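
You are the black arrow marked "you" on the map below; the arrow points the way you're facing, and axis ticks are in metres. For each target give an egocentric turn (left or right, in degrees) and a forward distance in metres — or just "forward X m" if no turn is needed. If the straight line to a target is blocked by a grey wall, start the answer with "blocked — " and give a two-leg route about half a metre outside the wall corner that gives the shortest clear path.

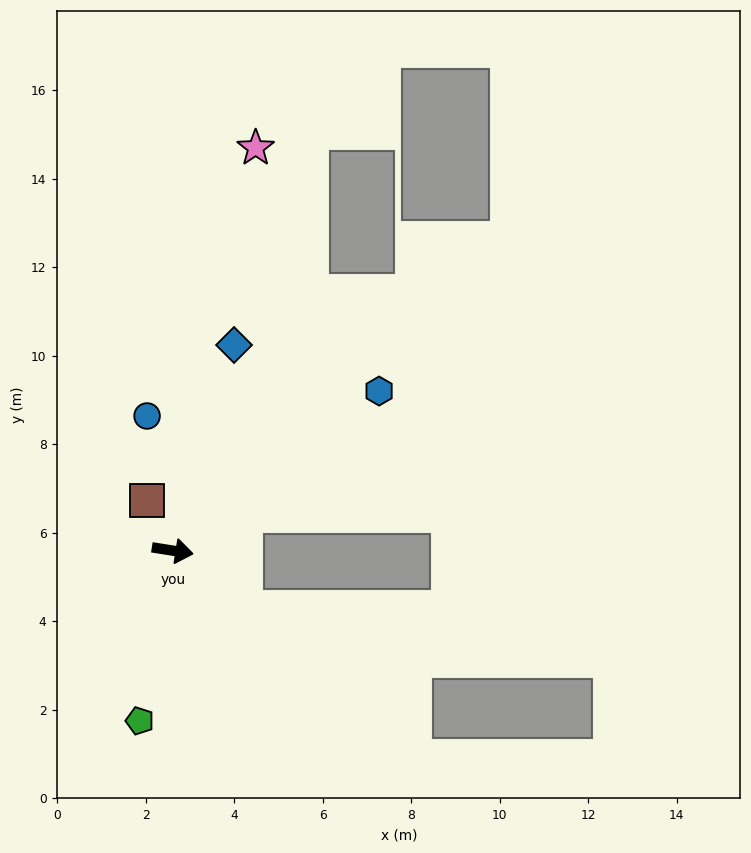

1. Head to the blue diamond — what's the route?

turn left 82°, forward 4.8 m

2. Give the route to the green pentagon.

turn right 92°, forward 3.9 m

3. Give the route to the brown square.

turn left 126°, forward 1.3 m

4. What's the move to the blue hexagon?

turn left 47°, forward 5.9 m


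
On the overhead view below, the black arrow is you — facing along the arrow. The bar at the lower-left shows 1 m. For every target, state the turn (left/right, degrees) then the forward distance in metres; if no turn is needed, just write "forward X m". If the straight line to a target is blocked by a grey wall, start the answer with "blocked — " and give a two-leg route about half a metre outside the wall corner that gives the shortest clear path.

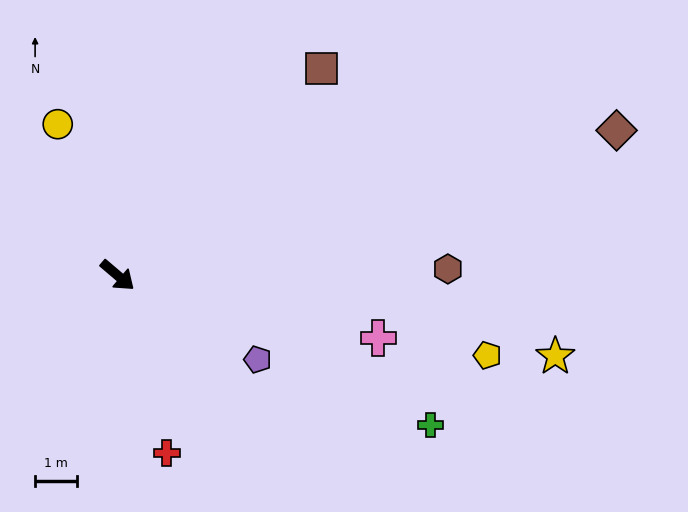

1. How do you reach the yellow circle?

turn left 152°, forward 3.9 m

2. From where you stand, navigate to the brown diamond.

turn left 57°, forward 12.4 m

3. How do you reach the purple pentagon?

turn left 9°, forward 3.9 m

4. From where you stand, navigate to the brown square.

turn left 86°, forward 6.9 m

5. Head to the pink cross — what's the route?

turn left 27°, forward 6.4 m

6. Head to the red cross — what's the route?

turn right 34°, forward 4.4 m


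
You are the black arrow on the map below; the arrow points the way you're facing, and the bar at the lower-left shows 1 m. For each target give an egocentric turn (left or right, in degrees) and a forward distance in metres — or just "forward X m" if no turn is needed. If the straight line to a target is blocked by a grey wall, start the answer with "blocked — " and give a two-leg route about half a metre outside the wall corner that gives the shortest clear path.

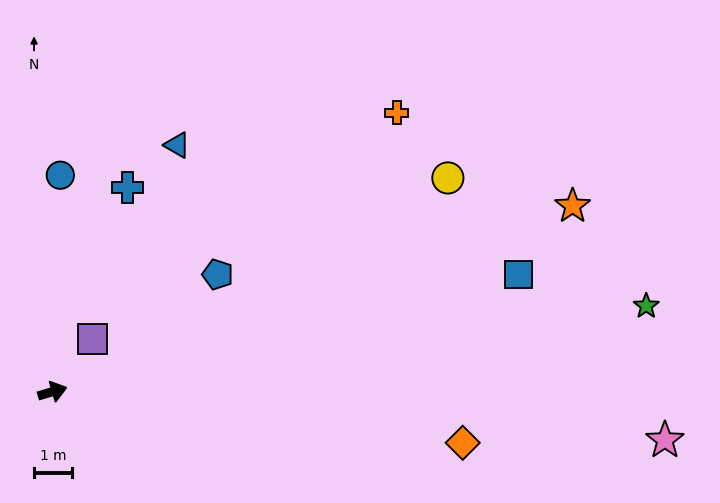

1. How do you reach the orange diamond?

turn right 24°, forward 10.8 m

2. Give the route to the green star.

turn right 8°, forward 15.7 m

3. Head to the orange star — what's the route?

turn left 3°, forward 14.4 m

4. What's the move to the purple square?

turn left 36°, forward 1.7 m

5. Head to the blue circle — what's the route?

turn left 71°, forward 5.7 m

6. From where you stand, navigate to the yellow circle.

turn left 12°, forward 11.7 m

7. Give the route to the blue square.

turn right 2°, forward 12.5 m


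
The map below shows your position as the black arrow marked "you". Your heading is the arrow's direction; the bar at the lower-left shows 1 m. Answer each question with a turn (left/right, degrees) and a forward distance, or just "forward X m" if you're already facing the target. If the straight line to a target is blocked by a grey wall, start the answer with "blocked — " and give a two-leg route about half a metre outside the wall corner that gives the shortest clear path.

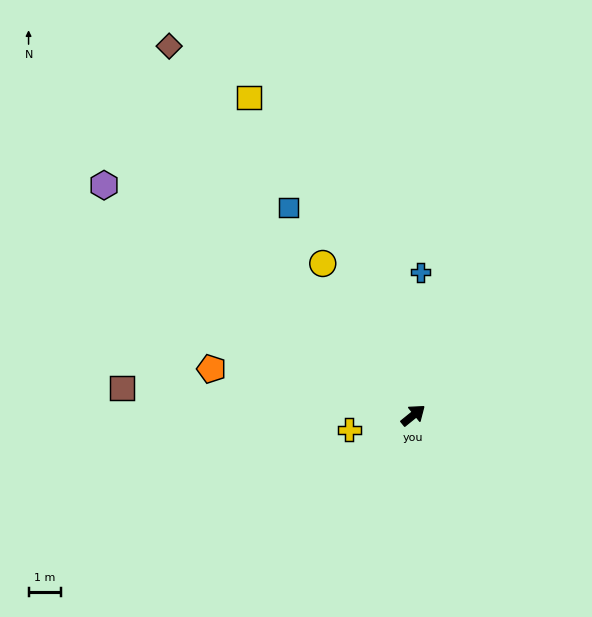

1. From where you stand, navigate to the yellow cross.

turn left 154°, forward 2.0 m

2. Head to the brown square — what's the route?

turn left 136°, forward 8.9 m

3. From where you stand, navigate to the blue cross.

turn left 48°, forward 4.4 m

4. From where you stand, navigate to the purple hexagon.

turn left 104°, forward 11.8 m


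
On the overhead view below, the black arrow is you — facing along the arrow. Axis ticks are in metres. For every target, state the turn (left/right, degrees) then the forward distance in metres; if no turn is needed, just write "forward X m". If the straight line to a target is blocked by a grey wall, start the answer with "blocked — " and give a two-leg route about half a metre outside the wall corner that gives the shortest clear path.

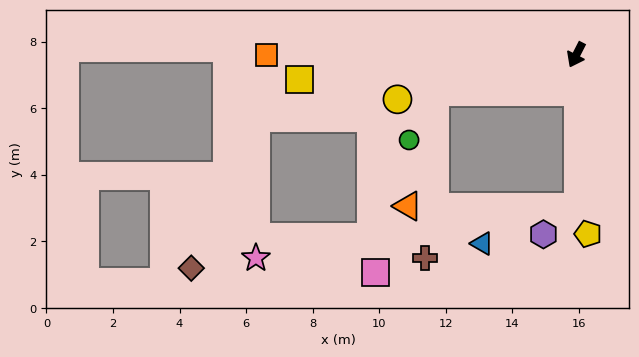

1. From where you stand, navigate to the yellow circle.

turn right 49°, forward 5.5 m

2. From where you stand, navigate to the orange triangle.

blocked — turn left 28°, forward 4.6 m, then turn right 91°, forward 5.1 m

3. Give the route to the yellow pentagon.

turn left 31°, forward 5.4 m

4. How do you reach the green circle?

blocked — turn right 48°, forward 4.4 m, then turn left 47°, forward 1.6 m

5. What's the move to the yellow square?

turn right 58°, forward 8.4 m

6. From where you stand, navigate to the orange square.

turn right 63°, forward 9.3 m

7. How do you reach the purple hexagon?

blocked — turn left 28°, forward 4.6 m, then turn right 52°, forward 1.3 m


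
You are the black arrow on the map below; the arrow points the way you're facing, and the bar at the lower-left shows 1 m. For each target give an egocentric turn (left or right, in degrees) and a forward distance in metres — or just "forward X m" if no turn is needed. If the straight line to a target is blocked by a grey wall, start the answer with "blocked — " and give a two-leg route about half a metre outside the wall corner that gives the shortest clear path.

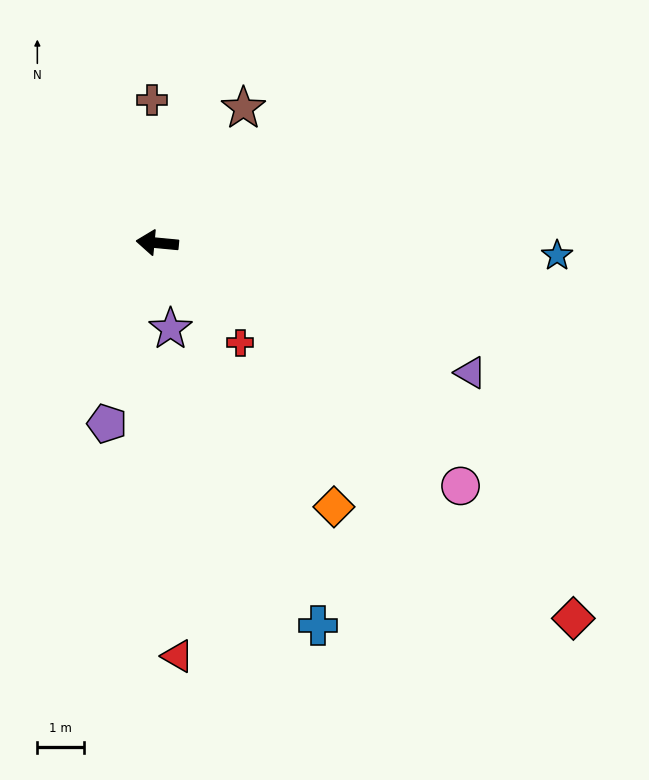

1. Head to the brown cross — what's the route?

turn right 83°, forward 3.1 m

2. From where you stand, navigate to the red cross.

turn left 135°, forward 2.8 m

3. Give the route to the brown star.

turn right 117°, forward 3.4 m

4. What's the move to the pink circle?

turn left 147°, forward 8.4 m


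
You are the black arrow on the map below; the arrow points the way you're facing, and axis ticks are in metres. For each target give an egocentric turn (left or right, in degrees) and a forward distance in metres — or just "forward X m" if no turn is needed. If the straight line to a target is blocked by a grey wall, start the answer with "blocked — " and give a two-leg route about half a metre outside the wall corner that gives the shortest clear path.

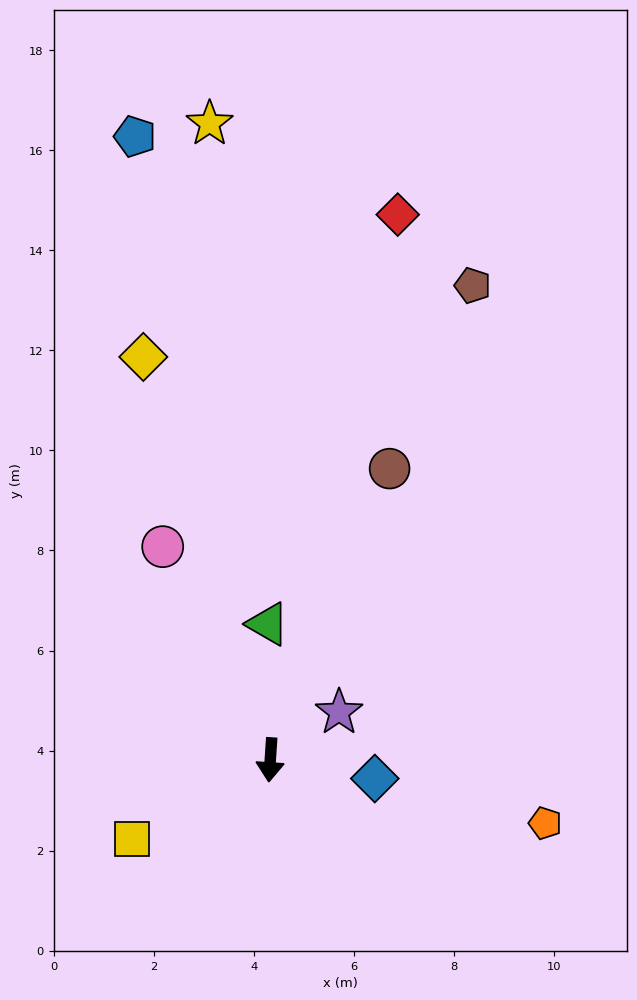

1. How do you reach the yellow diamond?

turn right 159°, forward 8.4 m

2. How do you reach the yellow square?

turn right 56°, forward 3.2 m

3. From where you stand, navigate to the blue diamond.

turn left 84°, forward 2.1 m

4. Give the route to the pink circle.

turn right 149°, forward 4.8 m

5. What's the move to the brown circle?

turn left 162°, forward 6.3 m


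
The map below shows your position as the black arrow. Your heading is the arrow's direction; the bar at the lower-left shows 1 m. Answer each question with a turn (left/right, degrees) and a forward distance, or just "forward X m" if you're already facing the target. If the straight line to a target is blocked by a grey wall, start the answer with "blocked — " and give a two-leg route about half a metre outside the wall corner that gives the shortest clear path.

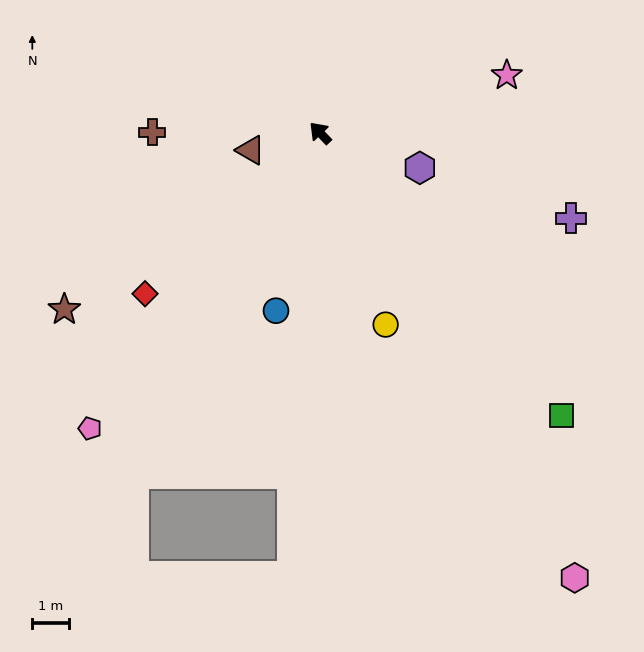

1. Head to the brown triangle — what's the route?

turn left 60°, forward 2.0 m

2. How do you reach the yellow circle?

turn left 155°, forward 5.6 m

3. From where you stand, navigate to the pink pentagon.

turn left 98°, forward 10.3 m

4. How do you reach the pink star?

turn right 116°, forward 5.4 m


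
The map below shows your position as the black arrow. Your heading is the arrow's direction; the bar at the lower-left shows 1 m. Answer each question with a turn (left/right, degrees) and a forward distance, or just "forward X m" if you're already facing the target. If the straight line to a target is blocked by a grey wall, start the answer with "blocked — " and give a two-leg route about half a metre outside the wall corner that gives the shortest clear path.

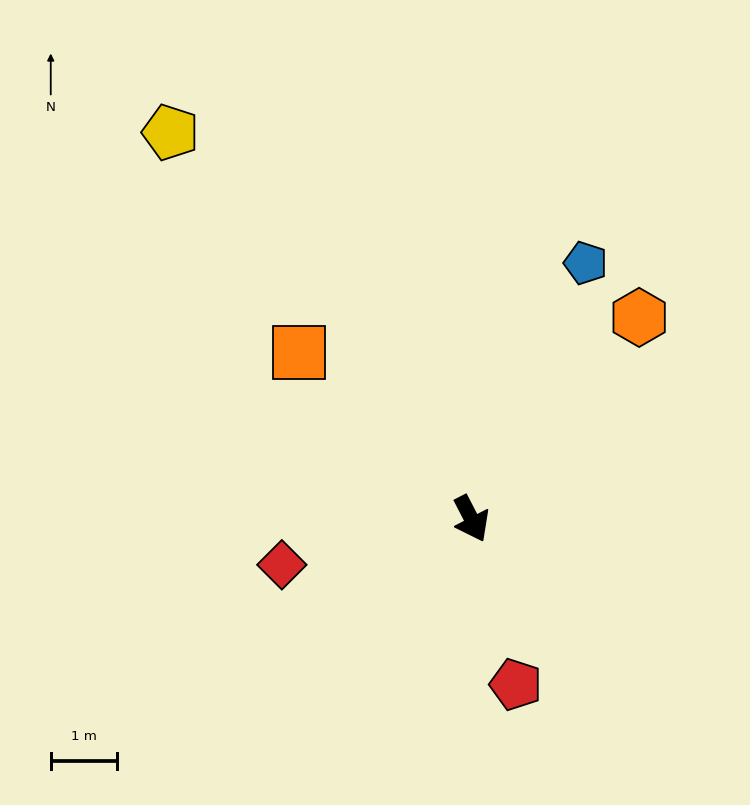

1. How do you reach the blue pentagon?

turn left 129°, forward 4.2 m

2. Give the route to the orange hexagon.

turn left 113°, forward 3.9 m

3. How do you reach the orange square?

turn right 161°, forward 3.6 m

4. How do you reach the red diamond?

turn right 104°, forward 2.9 m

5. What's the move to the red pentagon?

turn right 12°, forward 2.6 m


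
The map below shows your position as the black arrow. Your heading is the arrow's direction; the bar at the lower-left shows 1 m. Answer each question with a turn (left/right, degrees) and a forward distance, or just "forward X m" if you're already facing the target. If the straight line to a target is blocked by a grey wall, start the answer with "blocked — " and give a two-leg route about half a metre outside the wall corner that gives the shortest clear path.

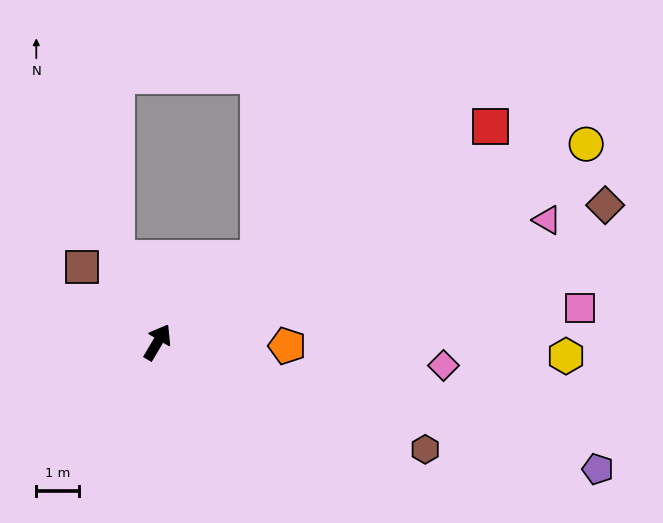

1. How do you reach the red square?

turn right 26°, forward 9.2 m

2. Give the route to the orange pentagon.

turn right 61°, forward 3.0 m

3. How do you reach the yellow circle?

turn right 35°, forward 11.0 m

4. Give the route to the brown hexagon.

turn right 81°, forward 6.7 m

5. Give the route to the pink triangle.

turn right 42°, forward 9.5 m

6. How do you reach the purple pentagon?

turn right 75°, forward 10.6 m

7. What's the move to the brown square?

turn left 76°, forward 2.5 m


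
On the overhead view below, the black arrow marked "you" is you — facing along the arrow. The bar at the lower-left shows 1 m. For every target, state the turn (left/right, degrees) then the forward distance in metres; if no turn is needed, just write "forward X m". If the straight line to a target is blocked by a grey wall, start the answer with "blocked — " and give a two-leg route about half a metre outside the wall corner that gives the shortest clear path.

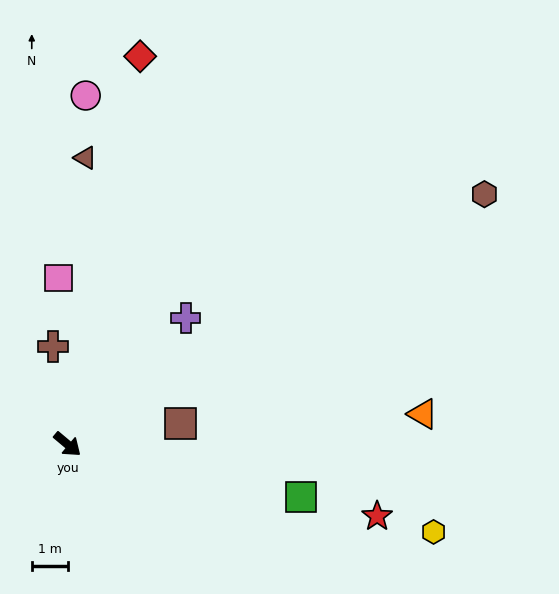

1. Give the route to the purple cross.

turn left 87°, forward 4.8 m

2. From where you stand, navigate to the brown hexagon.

turn left 71°, forward 13.3 m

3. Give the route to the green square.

turn left 27°, forward 6.6 m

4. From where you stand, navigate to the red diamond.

turn left 119°, forward 10.8 m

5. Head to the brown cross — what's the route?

turn left 138°, forward 2.7 m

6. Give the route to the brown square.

turn left 50°, forward 3.1 m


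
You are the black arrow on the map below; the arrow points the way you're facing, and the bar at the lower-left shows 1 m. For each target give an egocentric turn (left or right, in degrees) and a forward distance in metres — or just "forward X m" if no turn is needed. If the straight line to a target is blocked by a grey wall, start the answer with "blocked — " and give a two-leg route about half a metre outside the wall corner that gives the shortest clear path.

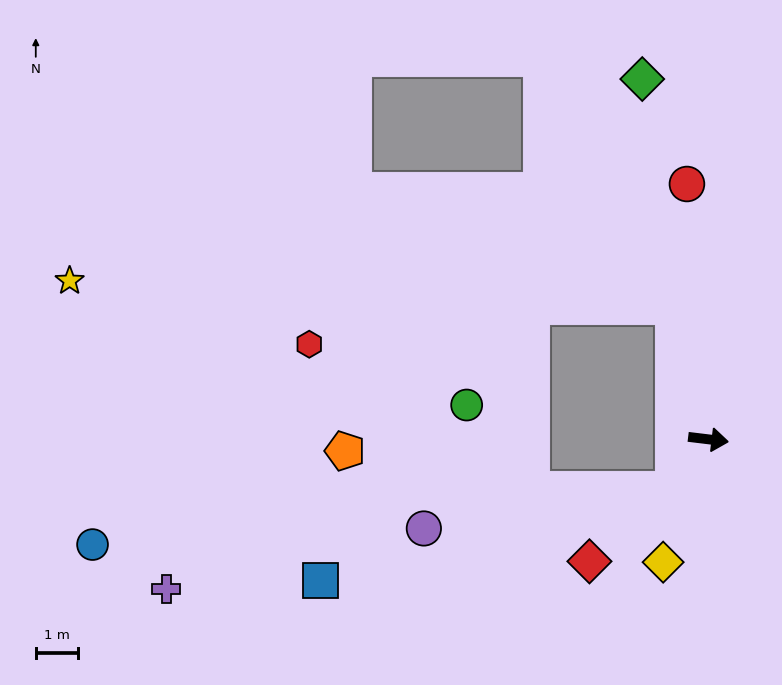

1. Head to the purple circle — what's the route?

blocked — turn right 119°, forward 1.4 m, then turn right 45°, forward 6.0 m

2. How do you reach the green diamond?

turn left 107°, forward 8.7 m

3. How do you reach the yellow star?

blocked — turn left 112°, forward 3.3 m, then turn left 72°, forward 14.4 m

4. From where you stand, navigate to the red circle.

turn left 102°, forward 6.1 m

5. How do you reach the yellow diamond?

turn right 103°, forward 3.1 m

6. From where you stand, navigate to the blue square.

blocked — turn right 119°, forward 1.4 m, then turn right 39°, forward 8.7 m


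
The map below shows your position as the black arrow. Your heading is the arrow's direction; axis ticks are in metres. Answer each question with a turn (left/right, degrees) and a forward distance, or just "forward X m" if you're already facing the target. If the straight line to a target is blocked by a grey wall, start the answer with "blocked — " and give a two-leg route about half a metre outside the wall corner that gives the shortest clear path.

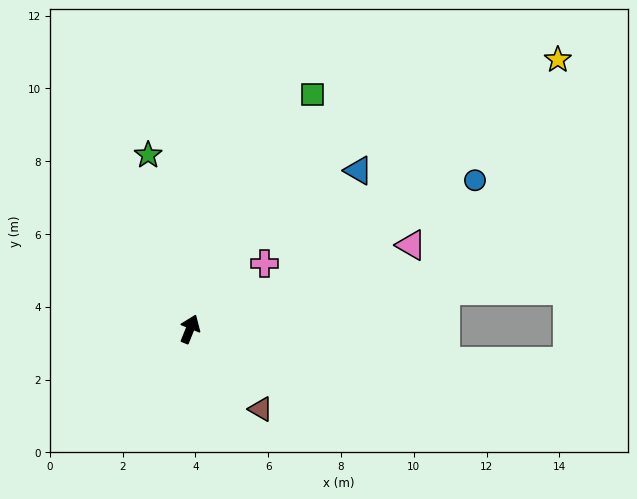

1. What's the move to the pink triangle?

turn right 47°, forward 6.5 m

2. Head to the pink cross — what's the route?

turn right 27°, forward 2.7 m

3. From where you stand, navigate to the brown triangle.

turn right 117°, forward 2.9 m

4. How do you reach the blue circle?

turn right 40°, forward 8.8 m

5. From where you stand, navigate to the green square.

turn right 6°, forward 7.3 m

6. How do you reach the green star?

turn left 35°, forward 4.9 m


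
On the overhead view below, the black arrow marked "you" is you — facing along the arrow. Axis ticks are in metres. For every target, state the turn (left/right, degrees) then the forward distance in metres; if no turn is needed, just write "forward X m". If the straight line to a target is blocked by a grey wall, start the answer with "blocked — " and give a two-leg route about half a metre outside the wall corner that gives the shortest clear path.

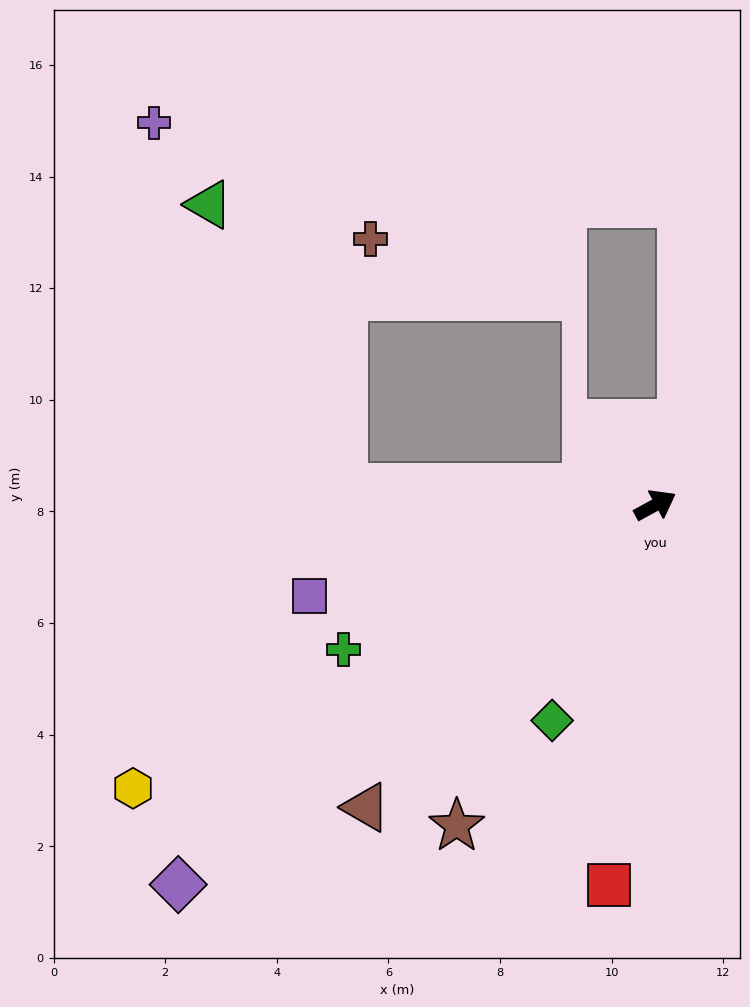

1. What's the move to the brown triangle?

turn right 162°, forward 7.5 m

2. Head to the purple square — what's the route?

turn left 166°, forward 6.4 m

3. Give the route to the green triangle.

blocked — turn left 148°, forward 5.6 m, then turn right 61°, forward 5.6 m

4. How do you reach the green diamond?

turn right 144°, forward 4.3 m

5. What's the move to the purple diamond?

turn right 170°, forward 10.9 m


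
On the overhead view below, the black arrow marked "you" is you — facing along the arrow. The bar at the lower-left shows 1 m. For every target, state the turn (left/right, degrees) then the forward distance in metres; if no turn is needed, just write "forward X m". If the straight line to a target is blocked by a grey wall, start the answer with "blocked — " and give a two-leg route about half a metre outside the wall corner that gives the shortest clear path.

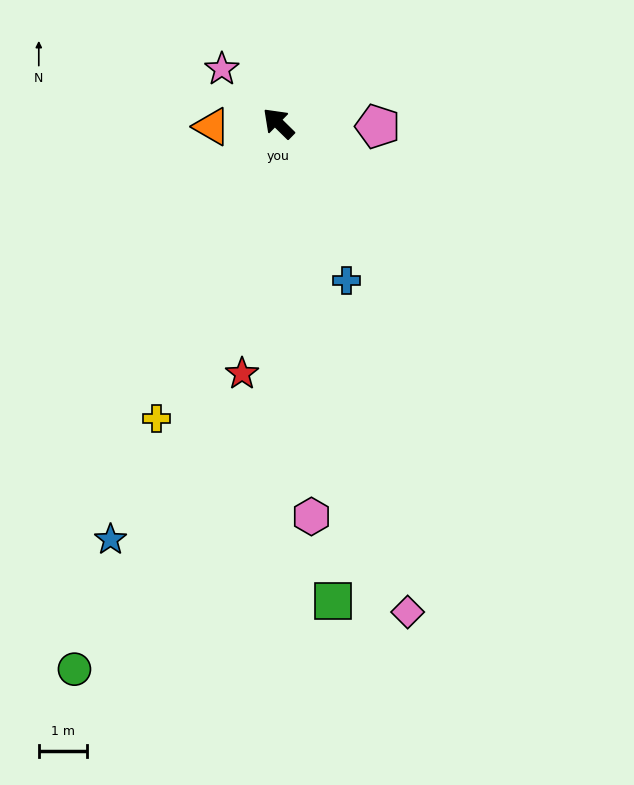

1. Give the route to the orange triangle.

turn left 47°, forward 1.4 m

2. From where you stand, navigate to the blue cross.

turn left 158°, forward 3.6 m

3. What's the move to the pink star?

forward 1.6 m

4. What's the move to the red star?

turn left 126°, forward 5.3 m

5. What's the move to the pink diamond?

turn left 149°, forward 10.5 m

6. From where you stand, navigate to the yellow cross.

turn left 112°, forward 6.7 m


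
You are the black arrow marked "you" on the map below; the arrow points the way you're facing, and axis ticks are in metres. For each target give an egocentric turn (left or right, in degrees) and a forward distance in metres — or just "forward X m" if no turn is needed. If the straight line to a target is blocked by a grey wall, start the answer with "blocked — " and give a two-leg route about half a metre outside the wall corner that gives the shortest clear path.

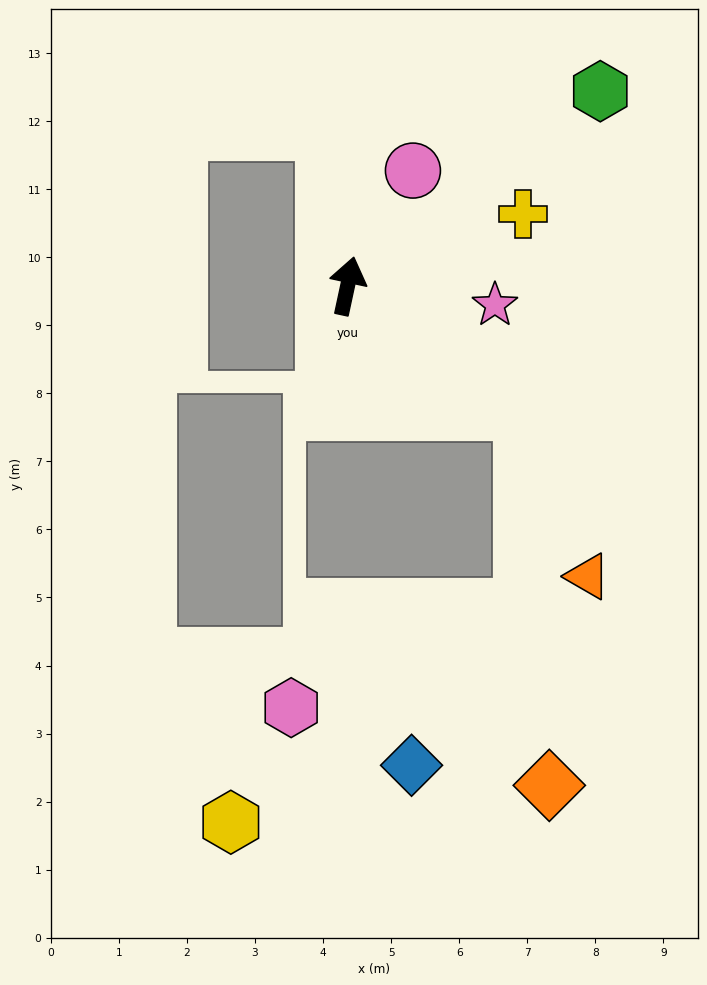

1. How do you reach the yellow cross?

turn right 56°, forward 2.8 m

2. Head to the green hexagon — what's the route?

turn right 40°, forward 4.7 m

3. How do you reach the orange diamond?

blocked — turn right 113°, forward 3.2 m, then turn right 51°, forward 5.5 m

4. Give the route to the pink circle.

turn right 17°, forward 1.9 m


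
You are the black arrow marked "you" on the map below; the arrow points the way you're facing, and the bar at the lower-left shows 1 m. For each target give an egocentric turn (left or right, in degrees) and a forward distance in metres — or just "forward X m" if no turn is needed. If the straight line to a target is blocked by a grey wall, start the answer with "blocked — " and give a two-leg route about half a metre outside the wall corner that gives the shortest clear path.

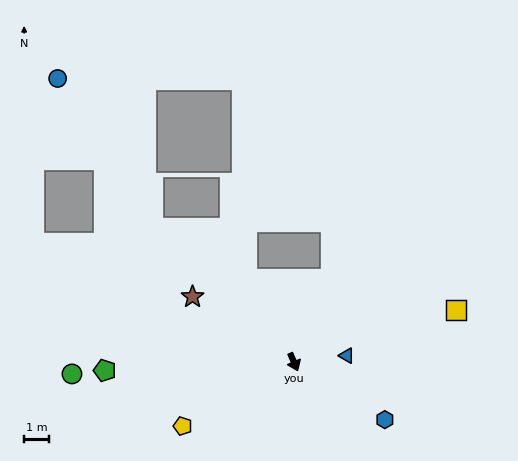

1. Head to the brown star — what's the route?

turn right 146°, forward 4.8 m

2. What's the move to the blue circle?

blocked — turn right 157°, forward 7.7 m, then turn right 14°, forward 7.0 m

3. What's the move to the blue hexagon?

turn left 34°, forward 4.3 m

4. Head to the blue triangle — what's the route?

turn left 74°, forward 2.1 m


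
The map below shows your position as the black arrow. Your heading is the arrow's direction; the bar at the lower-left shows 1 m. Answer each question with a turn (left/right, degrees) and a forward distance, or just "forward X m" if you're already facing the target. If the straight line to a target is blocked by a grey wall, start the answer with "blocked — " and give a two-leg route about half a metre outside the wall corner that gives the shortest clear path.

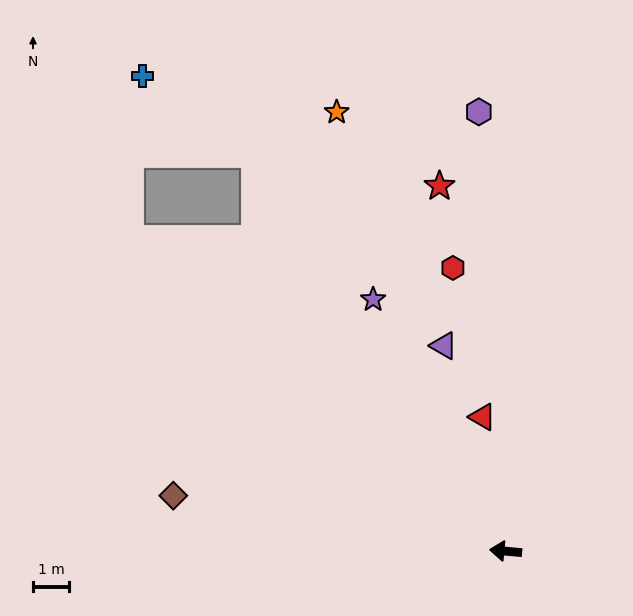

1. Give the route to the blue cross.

blocked — turn right 53°, forward 12.9 m, then turn left 24°, forward 3.8 m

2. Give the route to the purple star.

turn right 57°, forward 7.8 m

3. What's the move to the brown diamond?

turn right 4°, forward 9.2 m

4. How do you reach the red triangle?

turn right 75°, forward 3.7 m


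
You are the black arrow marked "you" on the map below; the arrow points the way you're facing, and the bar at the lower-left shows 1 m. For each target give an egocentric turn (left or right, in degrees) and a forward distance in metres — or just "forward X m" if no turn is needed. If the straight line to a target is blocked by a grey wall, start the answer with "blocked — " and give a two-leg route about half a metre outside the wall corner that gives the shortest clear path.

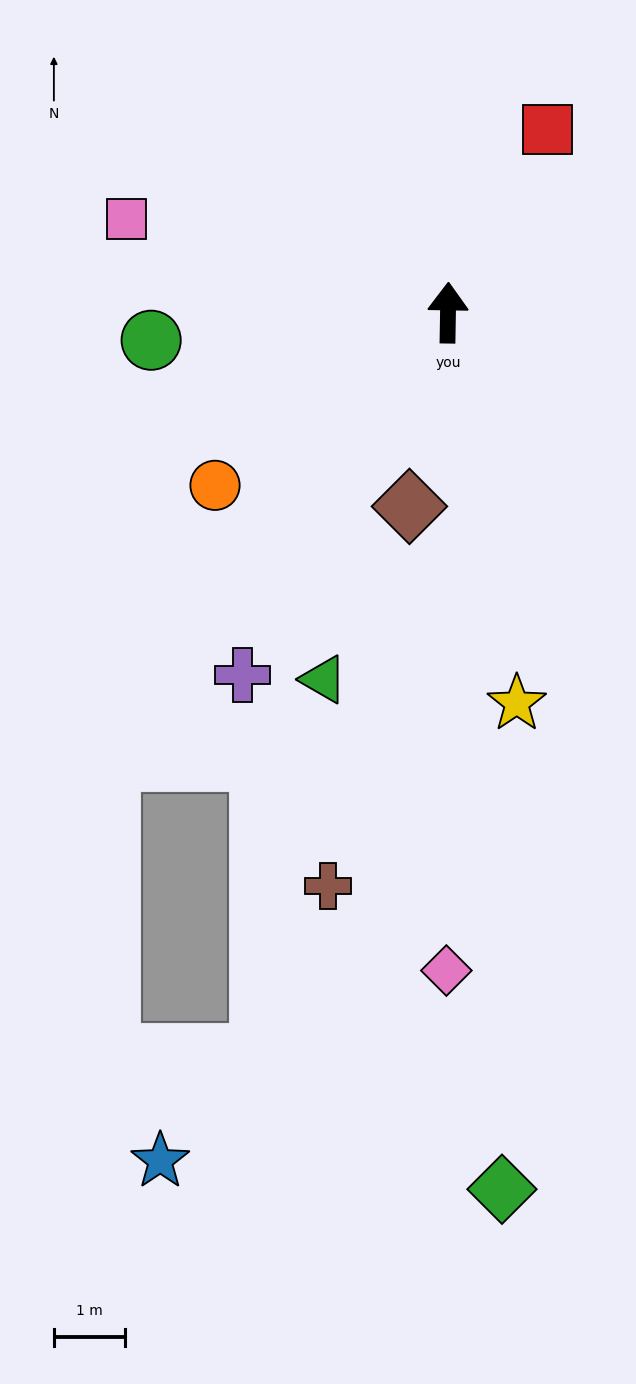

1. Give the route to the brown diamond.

turn left 170°, forward 2.8 m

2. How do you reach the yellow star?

turn right 169°, forward 5.6 m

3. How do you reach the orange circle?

turn left 128°, forward 4.1 m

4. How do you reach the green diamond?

turn right 176°, forward 12.3 m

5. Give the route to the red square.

turn right 28°, forward 2.9 m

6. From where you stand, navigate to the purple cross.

turn left 151°, forward 5.8 m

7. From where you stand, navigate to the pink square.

turn left 75°, forward 4.7 m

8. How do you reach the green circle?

turn left 96°, forward 4.2 m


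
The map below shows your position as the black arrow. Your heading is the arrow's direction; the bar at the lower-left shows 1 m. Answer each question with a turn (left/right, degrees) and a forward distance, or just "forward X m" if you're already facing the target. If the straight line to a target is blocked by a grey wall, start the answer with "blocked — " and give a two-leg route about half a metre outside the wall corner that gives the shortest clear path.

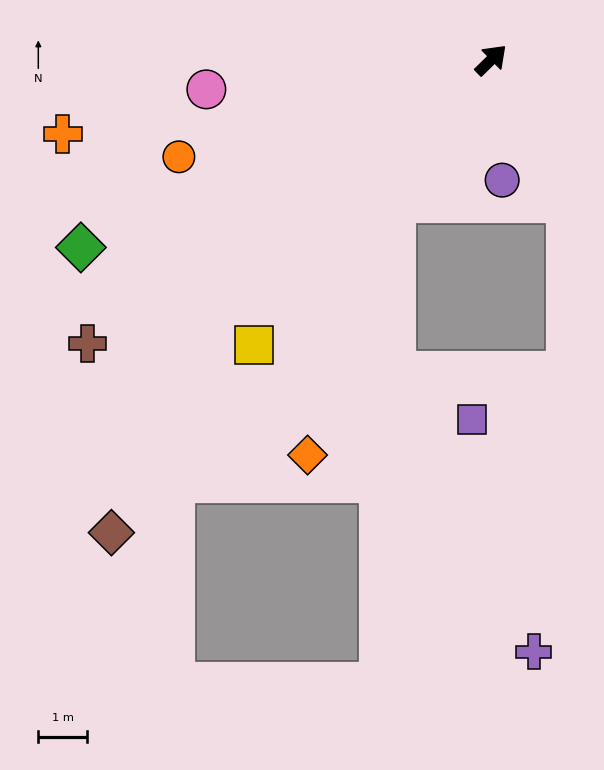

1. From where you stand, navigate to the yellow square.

turn right 174°, forward 7.6 m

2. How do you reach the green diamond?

turn left 160°, forward 9.3 m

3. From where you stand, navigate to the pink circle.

turn left 142°, forward 5.9 m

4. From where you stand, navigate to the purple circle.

turn right 129°, forward 2.5 m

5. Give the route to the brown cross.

turn left 171°, forward 10.2 m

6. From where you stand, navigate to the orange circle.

turn left 153°, forward 6.7 m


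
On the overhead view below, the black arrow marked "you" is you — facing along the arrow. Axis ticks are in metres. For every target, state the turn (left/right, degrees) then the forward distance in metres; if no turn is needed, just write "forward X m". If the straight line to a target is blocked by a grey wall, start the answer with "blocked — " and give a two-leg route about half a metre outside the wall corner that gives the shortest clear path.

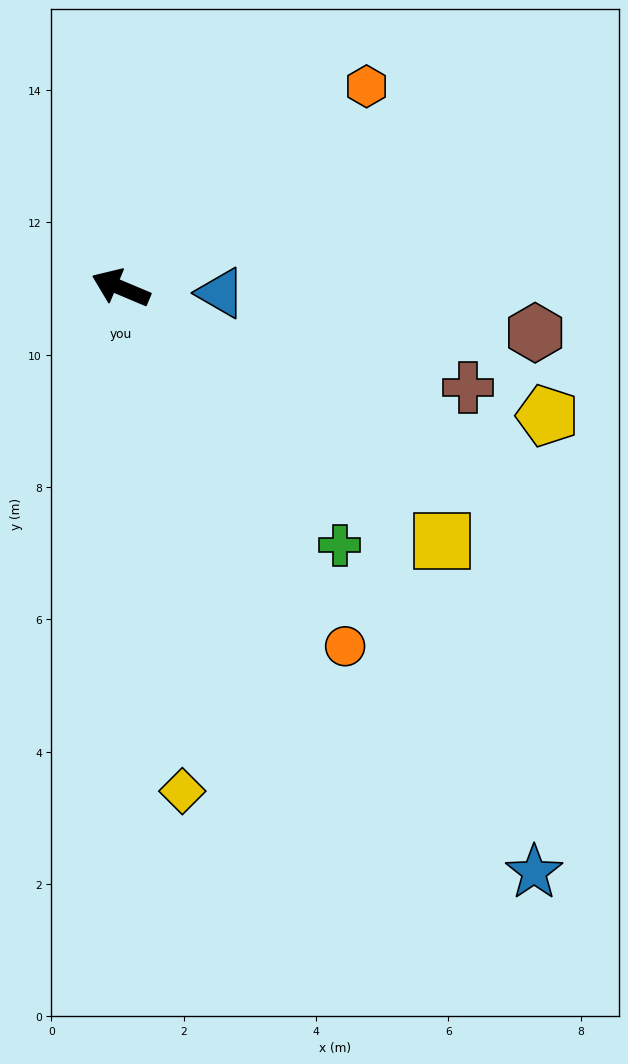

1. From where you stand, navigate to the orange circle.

turn left 145°, forward 6.4 m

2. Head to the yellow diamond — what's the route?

turn left 120°, forward 7.7 m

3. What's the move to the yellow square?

turn left 165°, forward 6.2 m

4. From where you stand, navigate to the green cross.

turn left 153°, forward 5.1 m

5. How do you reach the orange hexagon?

turn right 118°, forward 4.8 m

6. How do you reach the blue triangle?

turn right 160°, forward 1.5 m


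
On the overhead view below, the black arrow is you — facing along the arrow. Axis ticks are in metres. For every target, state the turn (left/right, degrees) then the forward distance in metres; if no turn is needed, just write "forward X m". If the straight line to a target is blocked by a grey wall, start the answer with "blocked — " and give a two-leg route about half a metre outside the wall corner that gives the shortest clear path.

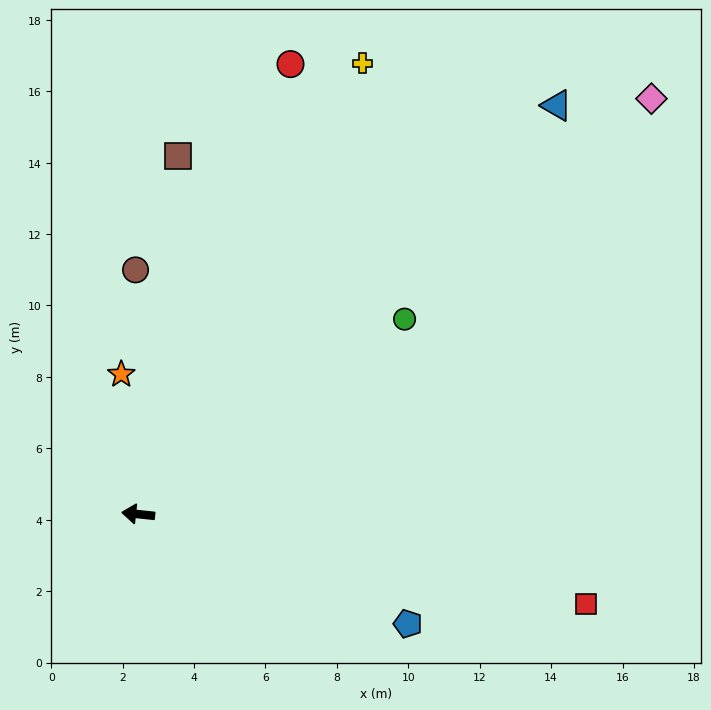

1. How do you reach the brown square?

turn right 90°, forward 10.1 m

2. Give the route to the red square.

turn left 175°, forward 12.8 m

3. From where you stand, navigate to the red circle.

turn right 103°, forward 13.3 m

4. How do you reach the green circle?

turn right 138°, forward 9.2 m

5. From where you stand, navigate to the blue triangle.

turn right 130°, forward 16.4 m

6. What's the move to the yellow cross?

turn right 110°, forward 14.1 m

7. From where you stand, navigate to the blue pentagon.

turn left 164°, forward 8.2 m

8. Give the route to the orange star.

turn right 77°, forward 3.9 m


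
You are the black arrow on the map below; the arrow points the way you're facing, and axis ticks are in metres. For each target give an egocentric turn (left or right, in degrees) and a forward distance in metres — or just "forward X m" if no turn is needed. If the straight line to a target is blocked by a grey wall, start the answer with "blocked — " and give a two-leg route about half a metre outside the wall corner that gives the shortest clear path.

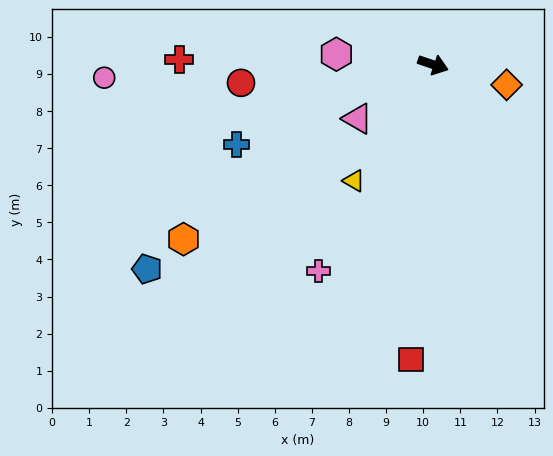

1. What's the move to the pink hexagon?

turn right 167°, forward 2.6 m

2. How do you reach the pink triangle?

turn right 126°, forward 2.5 m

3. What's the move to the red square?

turn right 76°, forward 8.0 m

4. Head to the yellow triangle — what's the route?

turn right 106°, forward 3.8 m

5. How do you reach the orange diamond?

turn left 3°, forward 2.1 m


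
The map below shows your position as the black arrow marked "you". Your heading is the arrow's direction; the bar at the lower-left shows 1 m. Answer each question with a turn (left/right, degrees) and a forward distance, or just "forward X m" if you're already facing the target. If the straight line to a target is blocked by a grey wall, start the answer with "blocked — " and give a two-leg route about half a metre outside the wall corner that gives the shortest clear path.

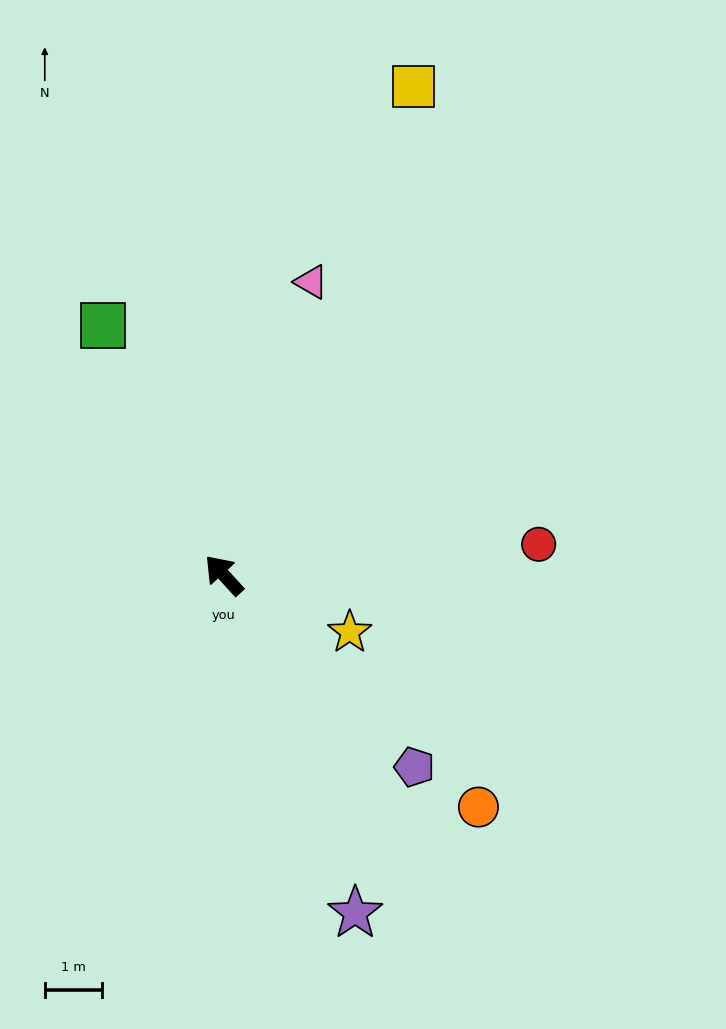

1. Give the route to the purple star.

turn left 159°, forward 6.3 m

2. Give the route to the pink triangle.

turn right 59°, forward 5.3 m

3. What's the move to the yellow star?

turn right 157°, forward 2.4 m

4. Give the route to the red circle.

turn right 127°, forward 5.5 m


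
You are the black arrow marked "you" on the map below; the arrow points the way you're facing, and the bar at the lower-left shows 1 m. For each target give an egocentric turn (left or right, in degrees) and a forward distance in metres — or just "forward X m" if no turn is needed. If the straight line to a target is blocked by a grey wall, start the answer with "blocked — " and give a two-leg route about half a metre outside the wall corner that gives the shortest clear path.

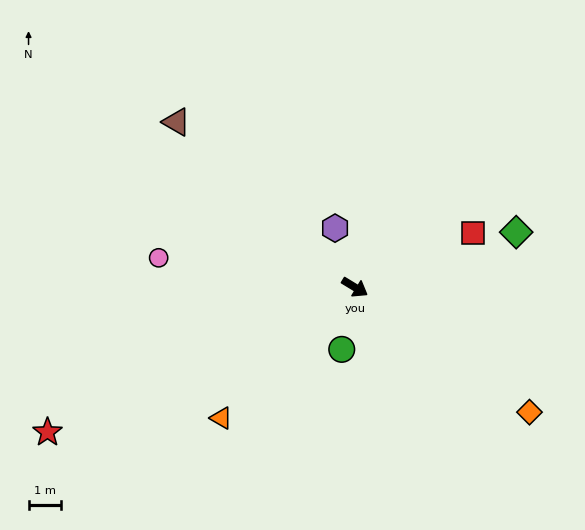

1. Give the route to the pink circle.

turn right 157°, forward 6.1 m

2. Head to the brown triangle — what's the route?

turn left 168°, forward 7.5 m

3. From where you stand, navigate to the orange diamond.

turn right 4°, forward 6.7 m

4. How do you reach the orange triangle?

turn right 104°, forward 5.8 m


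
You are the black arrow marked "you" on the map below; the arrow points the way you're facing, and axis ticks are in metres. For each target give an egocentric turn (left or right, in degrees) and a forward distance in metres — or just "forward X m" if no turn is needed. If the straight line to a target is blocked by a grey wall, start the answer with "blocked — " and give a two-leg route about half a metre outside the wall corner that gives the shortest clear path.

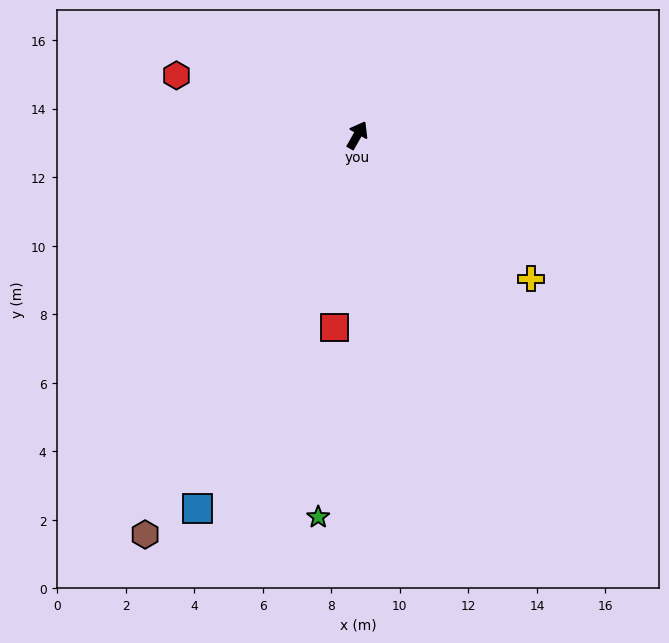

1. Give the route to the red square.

turn right 157°, forward 5.7 m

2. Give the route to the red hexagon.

turn left 101°, forward 5.6 m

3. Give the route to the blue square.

turn right 174°, forward 11.8 m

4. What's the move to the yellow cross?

turn right 100°, forward 6.6 m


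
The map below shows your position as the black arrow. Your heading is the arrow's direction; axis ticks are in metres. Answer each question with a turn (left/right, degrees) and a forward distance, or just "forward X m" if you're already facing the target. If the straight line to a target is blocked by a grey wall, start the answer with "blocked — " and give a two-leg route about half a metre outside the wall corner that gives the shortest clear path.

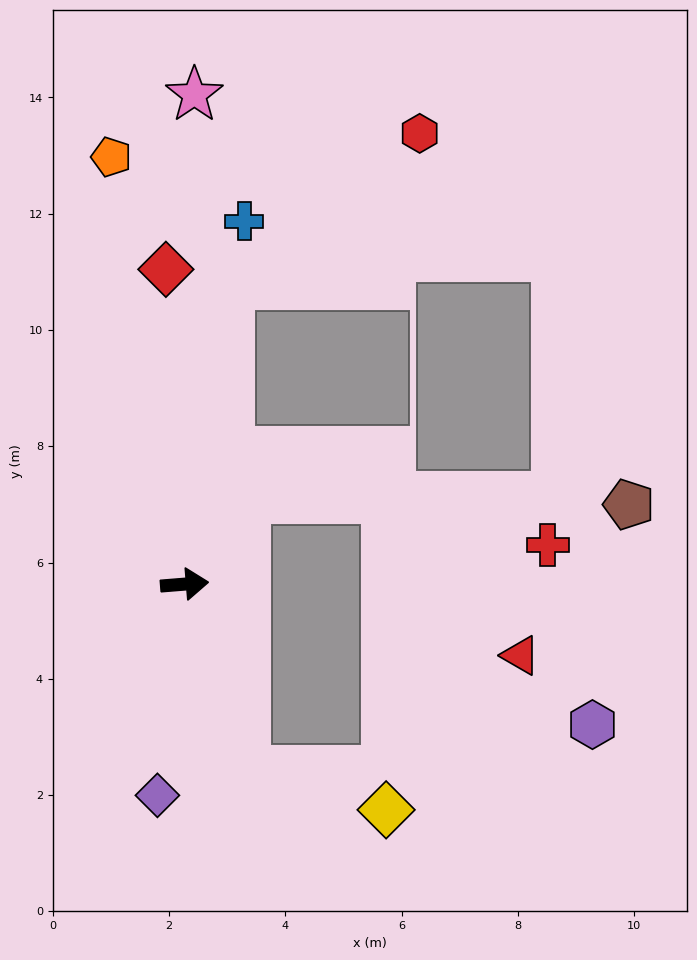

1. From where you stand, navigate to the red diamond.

turn left 89°, forward 5.4 m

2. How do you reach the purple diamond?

turn right 102°, forward 3.7 m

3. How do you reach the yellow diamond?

blocked — turn right 76°, forward 3.4 m, then turn left 56°, forward 2.5 m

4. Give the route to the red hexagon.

blocked — turn left 77°, forward 5.2 m, then turn right 43°, forward 4.2 m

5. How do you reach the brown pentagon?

blocked — turn left 50°, forward 1.8 m, then turn right 55°, forward 6.6 m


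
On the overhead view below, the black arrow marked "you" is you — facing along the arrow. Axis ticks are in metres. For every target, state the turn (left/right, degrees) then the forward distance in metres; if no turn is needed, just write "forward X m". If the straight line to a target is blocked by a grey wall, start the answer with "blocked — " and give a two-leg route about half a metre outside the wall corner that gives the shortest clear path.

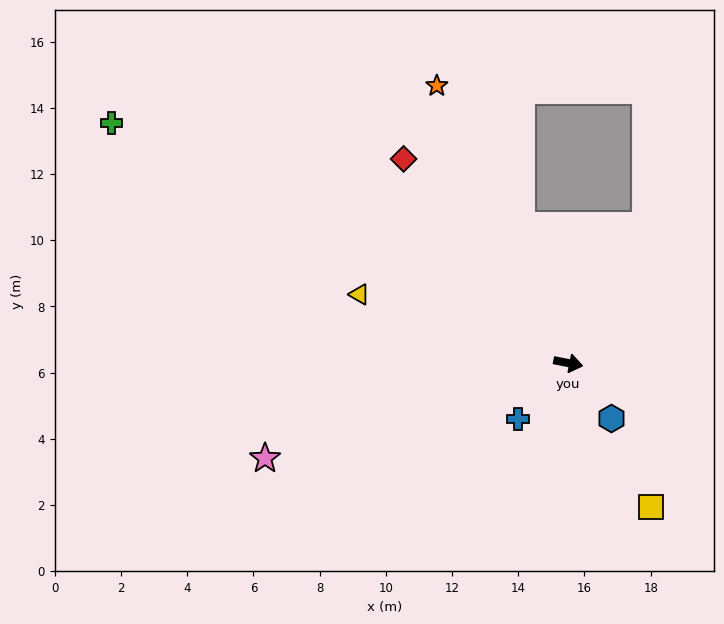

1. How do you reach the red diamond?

turn left 140°, forward 7.9 m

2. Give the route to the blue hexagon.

turn right 41°, forward 2.1 m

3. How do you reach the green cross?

turn left 163°, forward 15.6 m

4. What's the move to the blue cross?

turn right 121°, forward 2.3 m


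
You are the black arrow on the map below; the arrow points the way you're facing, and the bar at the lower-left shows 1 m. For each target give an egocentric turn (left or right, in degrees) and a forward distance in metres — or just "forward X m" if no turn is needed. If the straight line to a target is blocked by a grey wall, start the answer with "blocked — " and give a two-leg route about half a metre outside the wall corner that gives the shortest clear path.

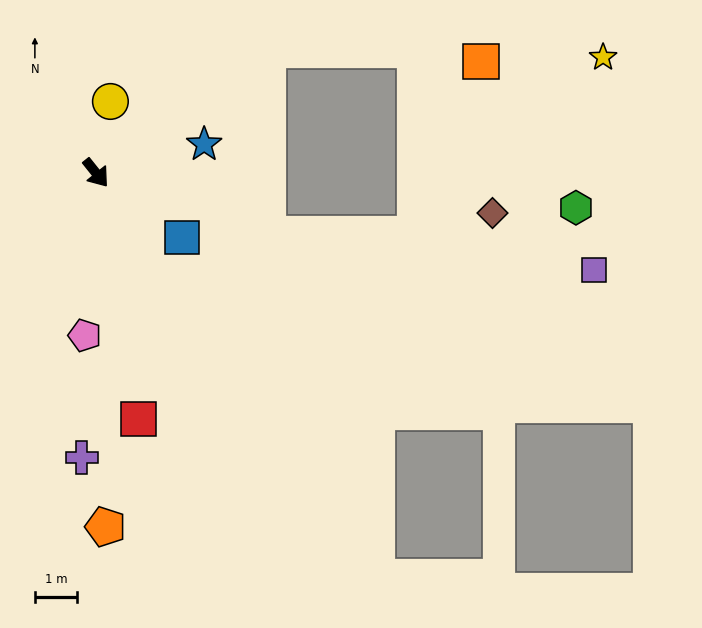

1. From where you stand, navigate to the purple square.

blocked — turn left 32°, forward 4.3 m, then turn left 13°, forward 7.7 m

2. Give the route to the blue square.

turn left 14°, forward 2.5 m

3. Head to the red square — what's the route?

turn right 29°, forward 5.9 m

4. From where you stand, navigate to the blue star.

turn left 66°, forward 2.6 m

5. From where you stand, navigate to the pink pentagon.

turn right 43°, forward 3.8 m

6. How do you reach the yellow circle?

turn left 130°, forward 1.7 m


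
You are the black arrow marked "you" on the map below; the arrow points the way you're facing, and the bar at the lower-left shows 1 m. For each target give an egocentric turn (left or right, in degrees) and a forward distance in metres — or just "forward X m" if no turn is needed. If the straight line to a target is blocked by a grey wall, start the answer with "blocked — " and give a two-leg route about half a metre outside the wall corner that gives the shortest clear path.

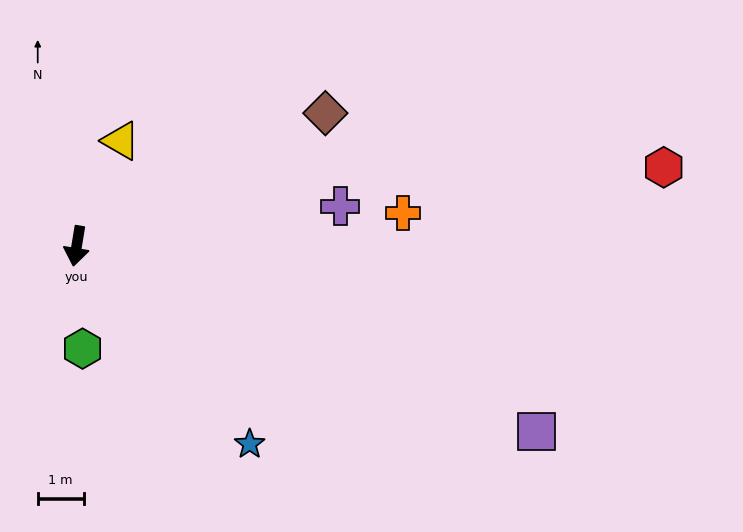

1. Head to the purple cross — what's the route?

turn left 108°, forward 5.8 m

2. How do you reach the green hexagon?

turn left 13°, forward 2.2 m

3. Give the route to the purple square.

turn left 77°, forward 10.8 m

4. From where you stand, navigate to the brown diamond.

turn left 127°, forward 6.1 m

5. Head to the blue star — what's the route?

turn left 50°, forward 5.7 m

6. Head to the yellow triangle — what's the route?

turn left 167°, forward 2.5 m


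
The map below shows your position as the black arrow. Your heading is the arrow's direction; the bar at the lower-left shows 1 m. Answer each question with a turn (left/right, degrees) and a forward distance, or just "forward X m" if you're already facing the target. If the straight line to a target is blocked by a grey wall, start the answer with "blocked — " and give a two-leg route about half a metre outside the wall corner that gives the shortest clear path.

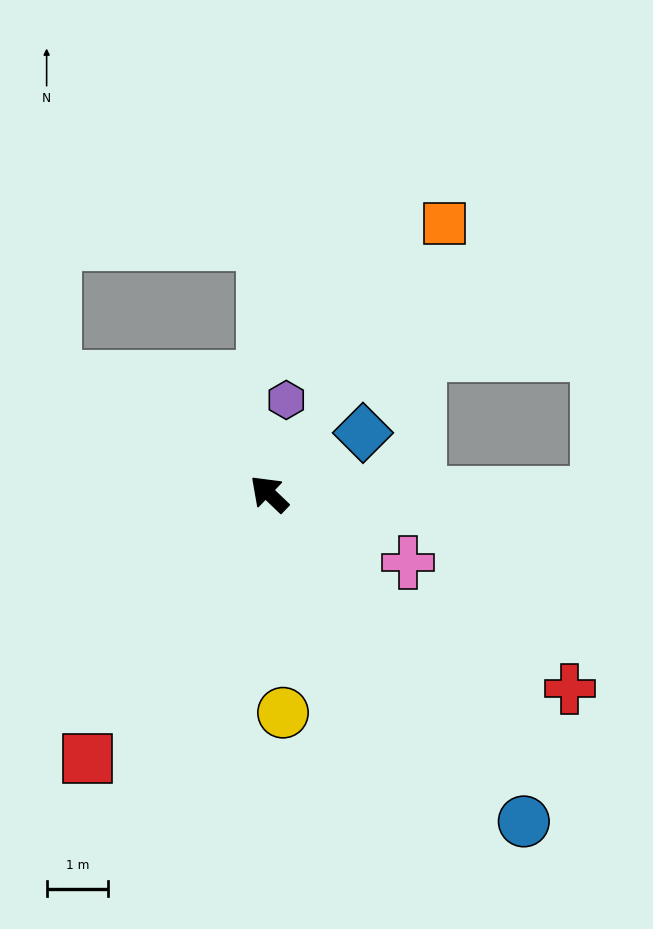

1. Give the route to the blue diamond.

turn right 103°, forward 1.8 m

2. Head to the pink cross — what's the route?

turn right 163°, forward 2.5 m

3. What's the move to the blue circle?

turn left 172°, forward 6.7 m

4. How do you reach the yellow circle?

turn left 137°, forward 3.6 m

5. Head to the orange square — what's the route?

turn right 79°, forward 5.2 m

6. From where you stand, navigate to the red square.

turn left 99°, forward 5.2 m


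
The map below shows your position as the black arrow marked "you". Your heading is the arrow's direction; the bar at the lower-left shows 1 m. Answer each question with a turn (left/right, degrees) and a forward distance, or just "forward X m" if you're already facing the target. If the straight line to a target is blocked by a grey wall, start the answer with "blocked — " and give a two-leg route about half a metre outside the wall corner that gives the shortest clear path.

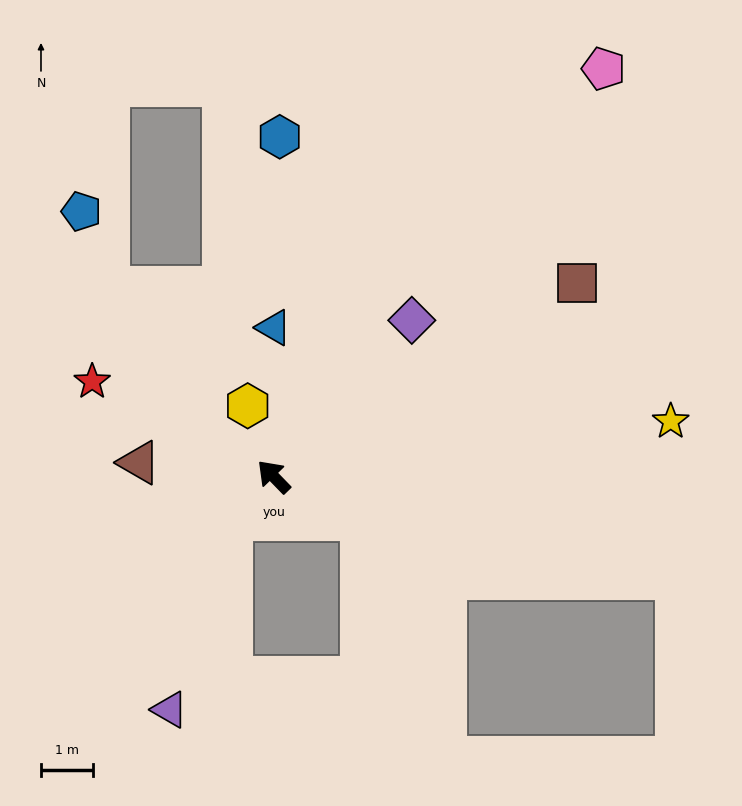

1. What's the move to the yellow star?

turn right 126°, forward 7.8 m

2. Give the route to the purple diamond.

turn right 86°, forward 4.0 m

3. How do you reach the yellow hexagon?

turn right 24°, forward 1.5 m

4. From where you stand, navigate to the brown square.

turn right 102°, forward 7.0 m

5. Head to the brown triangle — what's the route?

turn left 40°, forward 2.6 m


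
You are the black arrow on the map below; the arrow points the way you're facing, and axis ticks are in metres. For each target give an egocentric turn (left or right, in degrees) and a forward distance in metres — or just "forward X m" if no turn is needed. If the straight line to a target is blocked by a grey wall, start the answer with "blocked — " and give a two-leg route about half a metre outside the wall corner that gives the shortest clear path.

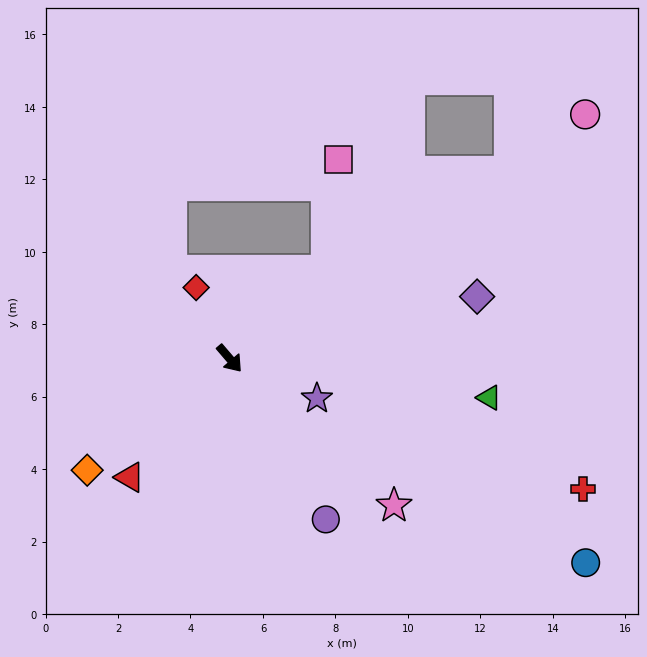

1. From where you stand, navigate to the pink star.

turn left 8°, forward 6.1 m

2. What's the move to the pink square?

blocked — turn left 92°, forward 3.6 m, then turn left 41°, forward 3.1 m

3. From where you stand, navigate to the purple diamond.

turn left 63°, forward 7.0 m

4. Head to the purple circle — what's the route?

turn right 10°, forward 5.2 m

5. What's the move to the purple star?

turn left 25°, forward 2.7 m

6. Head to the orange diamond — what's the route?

turn right 92°, forward 5.0 m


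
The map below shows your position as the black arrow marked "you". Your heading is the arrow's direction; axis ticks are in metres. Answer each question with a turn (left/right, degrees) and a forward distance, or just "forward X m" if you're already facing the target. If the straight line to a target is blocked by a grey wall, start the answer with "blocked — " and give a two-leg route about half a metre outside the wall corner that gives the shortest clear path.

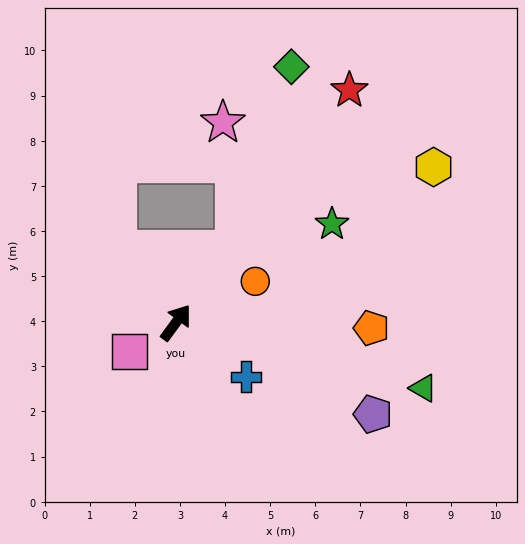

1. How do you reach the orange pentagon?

turn right 55°, forward 4.3 m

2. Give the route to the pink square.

turn left 158°, forward 1.2 m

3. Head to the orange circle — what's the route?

turn right 26°, forward 2.0 m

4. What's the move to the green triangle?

turn right 69°, forward 5.7 m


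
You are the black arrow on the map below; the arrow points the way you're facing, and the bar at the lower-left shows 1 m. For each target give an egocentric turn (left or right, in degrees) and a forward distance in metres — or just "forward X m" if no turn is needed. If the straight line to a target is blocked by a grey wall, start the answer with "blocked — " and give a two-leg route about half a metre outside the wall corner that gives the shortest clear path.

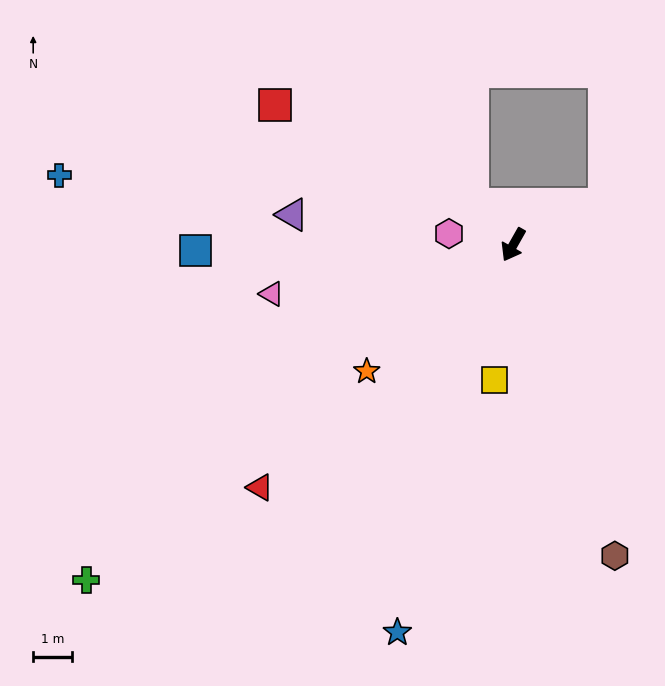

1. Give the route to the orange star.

turn right 20°, forward 4.9 m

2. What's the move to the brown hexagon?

turn left 48°, forward 8.4 m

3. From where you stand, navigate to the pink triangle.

turn right 49°, forward 6.3 m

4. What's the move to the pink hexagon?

turn right 70°, forward 1.7 m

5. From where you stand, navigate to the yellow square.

turn left 22°, forward 3.5 m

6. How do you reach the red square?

turn right 91°, forward 7.1 m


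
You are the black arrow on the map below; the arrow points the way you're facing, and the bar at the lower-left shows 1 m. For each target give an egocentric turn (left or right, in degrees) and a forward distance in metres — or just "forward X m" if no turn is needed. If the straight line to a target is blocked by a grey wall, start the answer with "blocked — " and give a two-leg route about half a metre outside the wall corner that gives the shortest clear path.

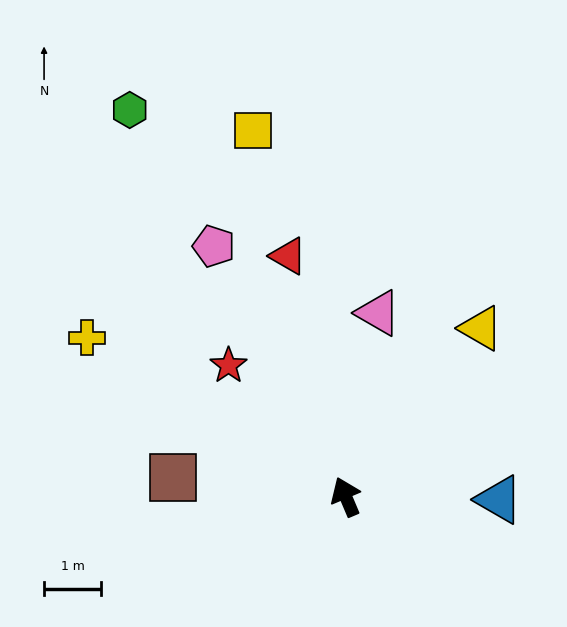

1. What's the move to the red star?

turn left 19°, forward 3.1 m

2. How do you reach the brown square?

turn left 61°, forward 3.1 m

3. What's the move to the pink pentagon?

turn left 5°, forward 5.0 m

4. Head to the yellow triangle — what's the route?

turn right 62°, forward 3.8 m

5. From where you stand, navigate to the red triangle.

turn right 9°, forward 4.3 m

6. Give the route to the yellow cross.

turn left 36°, forward 5.3 m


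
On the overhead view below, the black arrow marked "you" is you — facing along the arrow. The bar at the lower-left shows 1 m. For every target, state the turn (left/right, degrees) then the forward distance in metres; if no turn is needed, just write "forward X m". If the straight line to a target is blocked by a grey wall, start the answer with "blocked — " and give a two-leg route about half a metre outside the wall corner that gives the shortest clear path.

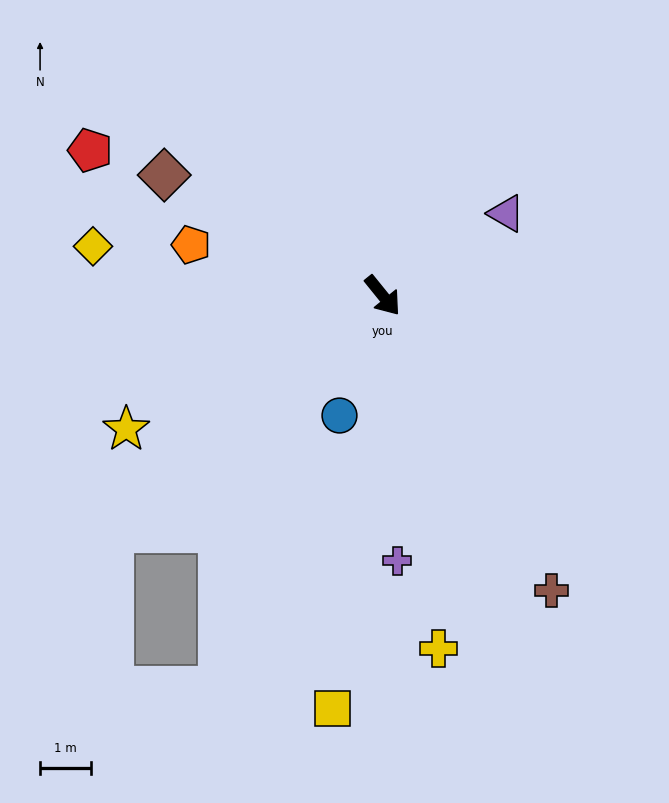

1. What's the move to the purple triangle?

turn left 85°, forward 2.9 m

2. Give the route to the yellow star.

turn right 101°, forward 5.7 m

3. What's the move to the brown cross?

turn right 9°, forward 6.7 m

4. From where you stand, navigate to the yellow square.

turn right 46°, forward 8.1 m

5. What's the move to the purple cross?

turn right 36°, forward 5.2 m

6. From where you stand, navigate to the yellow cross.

turn right 30°, forward 7.0 m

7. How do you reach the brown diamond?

turn right 158°, forward 4.9 m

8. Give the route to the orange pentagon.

turn right 144°, forward 3.9 m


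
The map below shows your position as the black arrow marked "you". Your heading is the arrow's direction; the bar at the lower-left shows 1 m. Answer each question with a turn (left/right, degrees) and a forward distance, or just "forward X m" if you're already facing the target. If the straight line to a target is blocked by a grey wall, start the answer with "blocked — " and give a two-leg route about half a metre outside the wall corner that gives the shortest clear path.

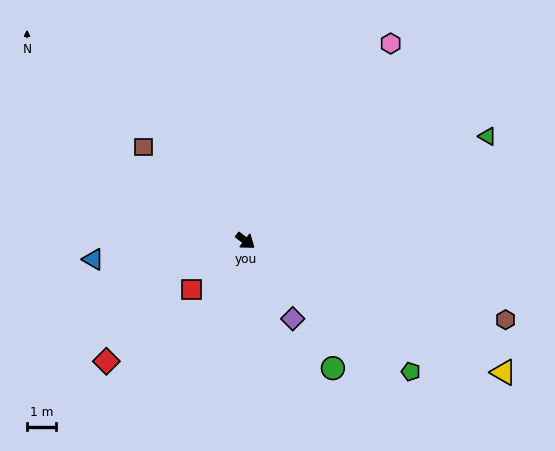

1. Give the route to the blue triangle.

turn right 135°, forward 5.3 m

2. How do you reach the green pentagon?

forward 7.3 m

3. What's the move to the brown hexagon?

turn left 21°, forward 9.4 m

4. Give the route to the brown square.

turn left 175°, forward 4.8 m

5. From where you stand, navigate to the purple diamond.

turn right 21°, forward 3.2 m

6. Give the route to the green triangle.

turn left 61°, forward 9.1 m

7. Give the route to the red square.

turn right 100°, forward 2.5 m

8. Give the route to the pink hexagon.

turn left 91°, forward 8.5 m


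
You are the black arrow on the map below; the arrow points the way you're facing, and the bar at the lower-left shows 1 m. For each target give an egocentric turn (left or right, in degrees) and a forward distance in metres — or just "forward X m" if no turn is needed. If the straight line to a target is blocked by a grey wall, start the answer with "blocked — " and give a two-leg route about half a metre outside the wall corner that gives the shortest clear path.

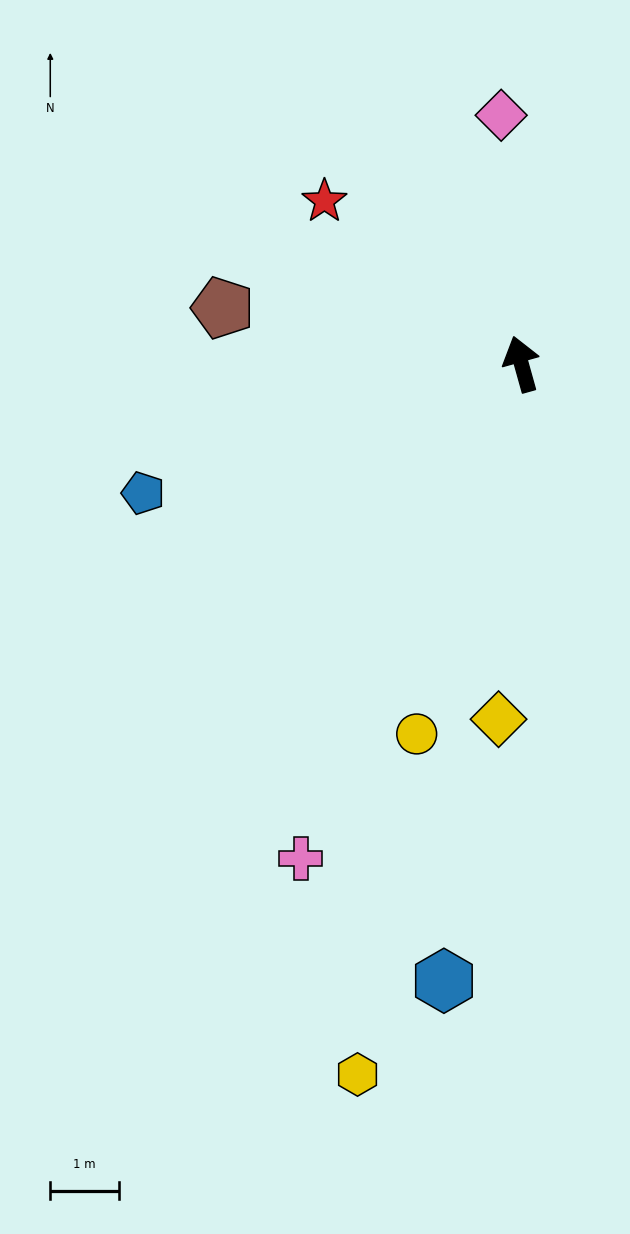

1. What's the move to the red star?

turn left 35°, forward 3.7 m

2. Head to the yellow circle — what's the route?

turn left 149°, forward 5.6 m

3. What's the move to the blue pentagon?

turn left 93°, forward 5.8 m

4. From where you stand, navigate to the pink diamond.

turn right 11°, forward 3.7 m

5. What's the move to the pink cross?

turn left 140°, forward 7.9 m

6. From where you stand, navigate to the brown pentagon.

turn left 64°, forward 4.4 m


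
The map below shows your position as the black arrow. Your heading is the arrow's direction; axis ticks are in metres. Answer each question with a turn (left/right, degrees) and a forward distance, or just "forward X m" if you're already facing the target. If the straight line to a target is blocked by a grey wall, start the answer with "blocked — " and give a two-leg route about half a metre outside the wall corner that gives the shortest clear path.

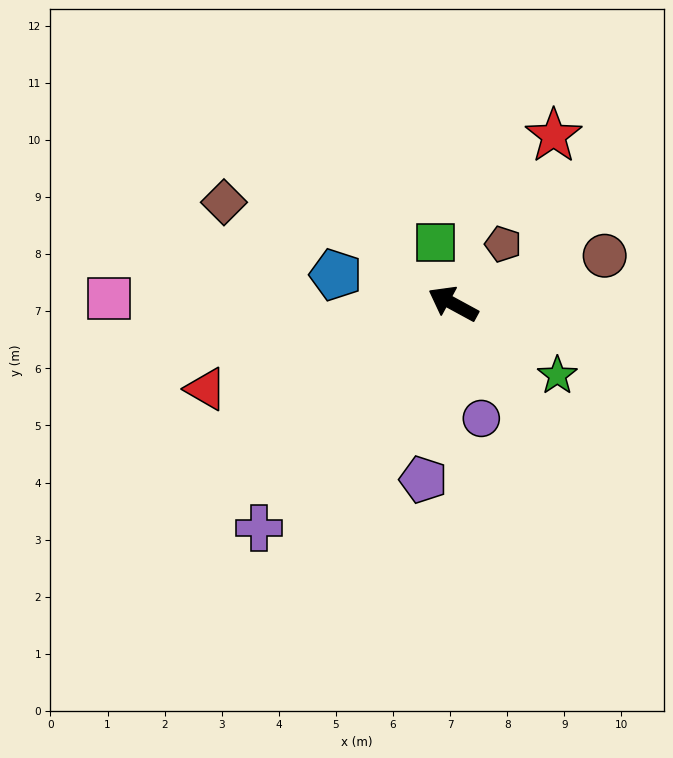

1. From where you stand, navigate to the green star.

turn left 174°, forward 2.2 m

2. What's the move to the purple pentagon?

turn left 109°, forward 3.1 m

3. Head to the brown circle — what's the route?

turn right 134°, forward 2.8 m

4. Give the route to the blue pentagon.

turn left 15°, forward 2.1 m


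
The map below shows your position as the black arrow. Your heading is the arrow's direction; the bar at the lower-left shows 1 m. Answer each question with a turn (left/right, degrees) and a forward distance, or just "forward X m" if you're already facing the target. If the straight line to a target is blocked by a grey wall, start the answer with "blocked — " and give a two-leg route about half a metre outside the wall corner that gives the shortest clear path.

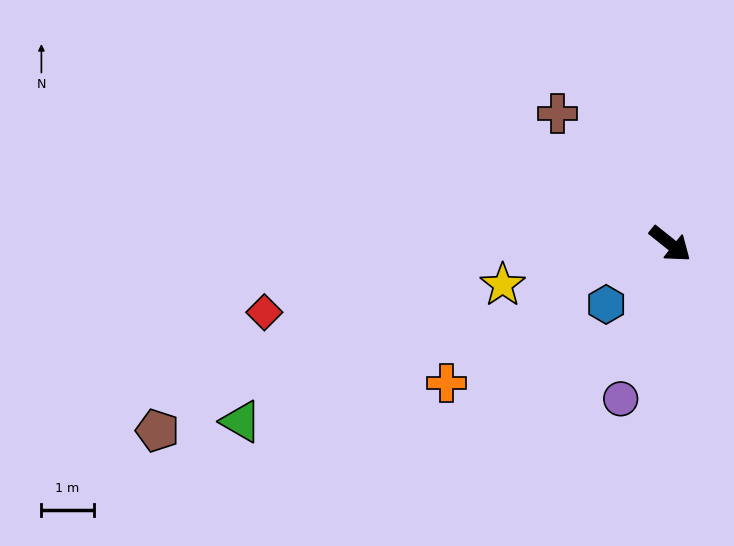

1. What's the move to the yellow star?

turn right 128°, forward 3.3 m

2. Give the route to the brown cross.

turn left 169°, forward 3.3 m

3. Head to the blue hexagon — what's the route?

turn right 98°, forward 1.7 m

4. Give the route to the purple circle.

turn right 69°, forward 3.1 m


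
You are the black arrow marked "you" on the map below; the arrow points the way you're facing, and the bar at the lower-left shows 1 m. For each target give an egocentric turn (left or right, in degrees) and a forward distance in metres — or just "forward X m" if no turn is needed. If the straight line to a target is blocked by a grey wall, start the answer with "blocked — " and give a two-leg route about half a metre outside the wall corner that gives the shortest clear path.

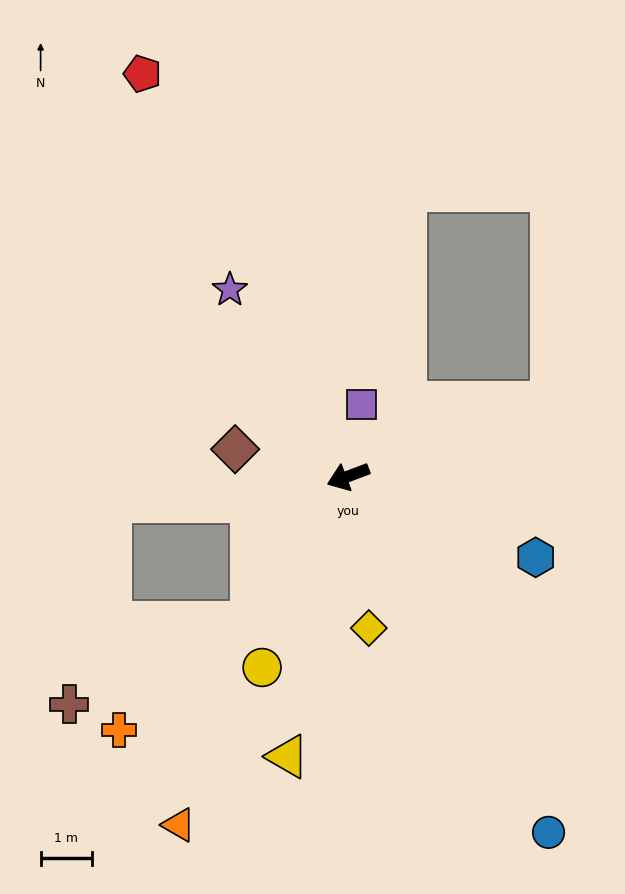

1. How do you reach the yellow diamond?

turn left 77°, forward 3.0 m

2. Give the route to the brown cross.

blocked — turn left 36°, forward 3.4 m, then turn right 33°, forward 3.9 m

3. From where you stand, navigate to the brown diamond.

turn right 34°, forward 2.3 m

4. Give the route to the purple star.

turn right 78°, forward 4.3 m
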